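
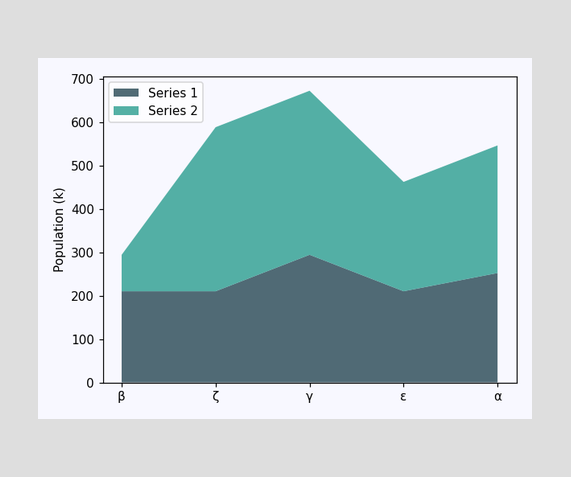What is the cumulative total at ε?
462k

The stacked total at ε reaches 462k.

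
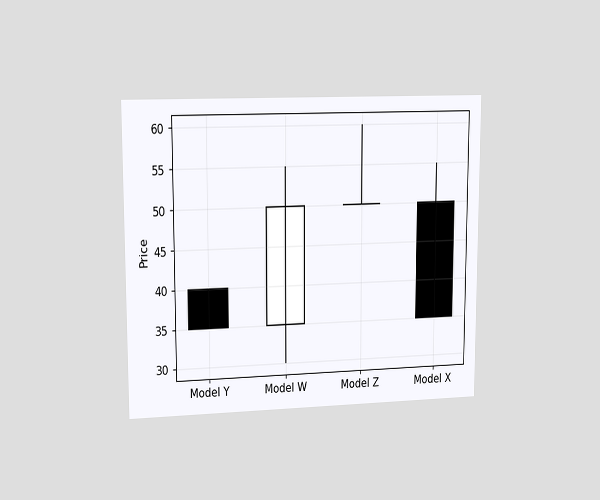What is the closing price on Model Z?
50

The chart is viewed slightly from the left. The Model Z candle closes at 50.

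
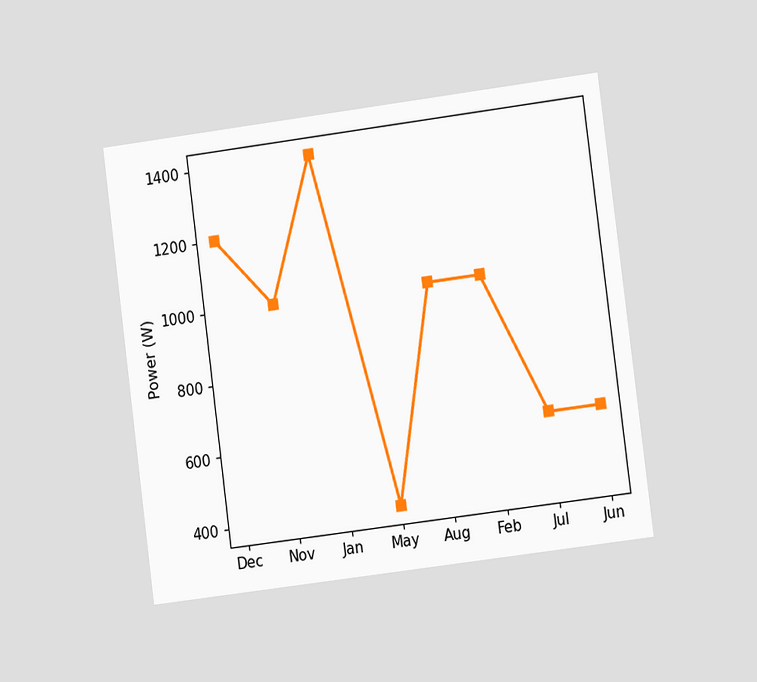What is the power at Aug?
1000W

The chart is tilted about 7° counter-clockwise and viewed at a slight angle. At Aug, the line is at 1000W.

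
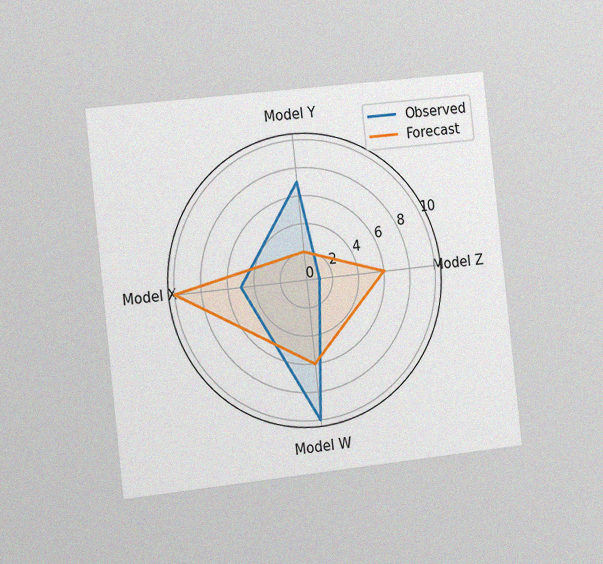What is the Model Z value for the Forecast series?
6

The chart is tilted about 6° counter-clockwise and viewed slightly from the left, with some photo noise. On the Model Z axis, Forecast reaches 6.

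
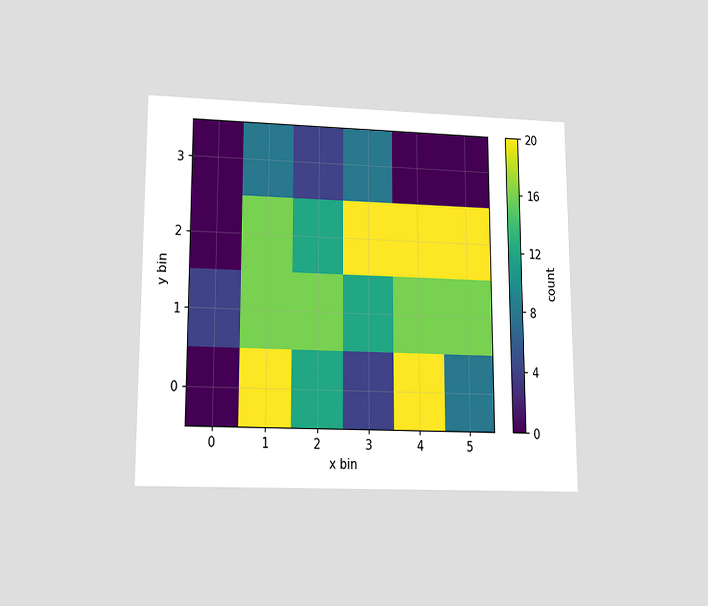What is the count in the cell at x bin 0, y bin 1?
The chart is viewed slightly from below. Matching the cell (0, 1) against the colorbar gives 4.

4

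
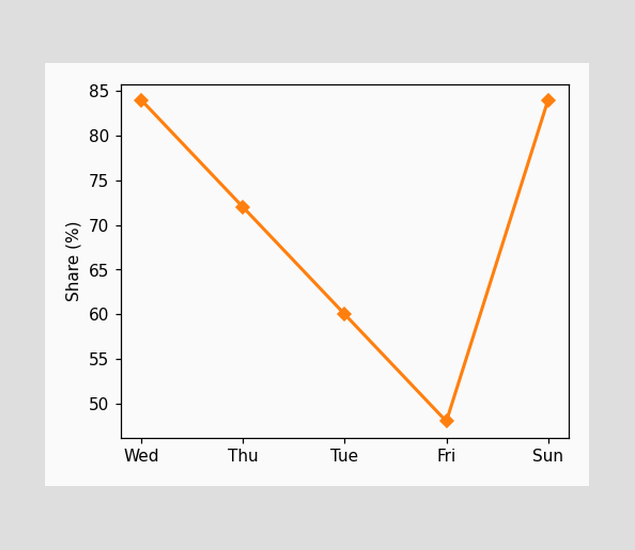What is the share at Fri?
48%

At Fri, the line is at 48%.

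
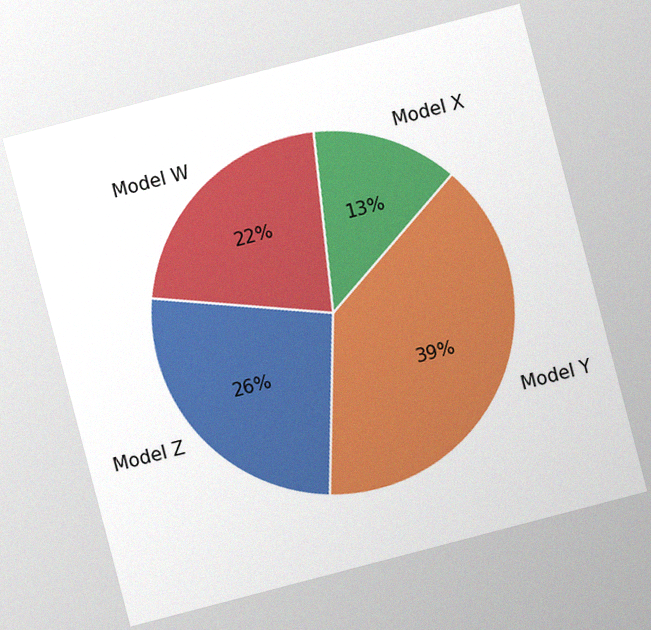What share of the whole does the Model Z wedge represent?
The chart is tilted about 15° counter-clockwise, with some photo noise. The Model Z slice takes up 26% of the pie.

26%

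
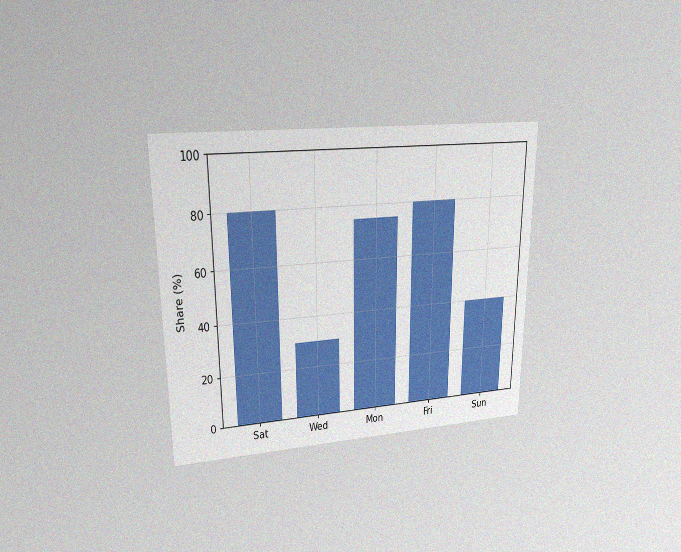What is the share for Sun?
40%

The chart is viewed at a slight angle, with some photo noise. Reading along the chart's y-axis, the Sun bar reaches 40%.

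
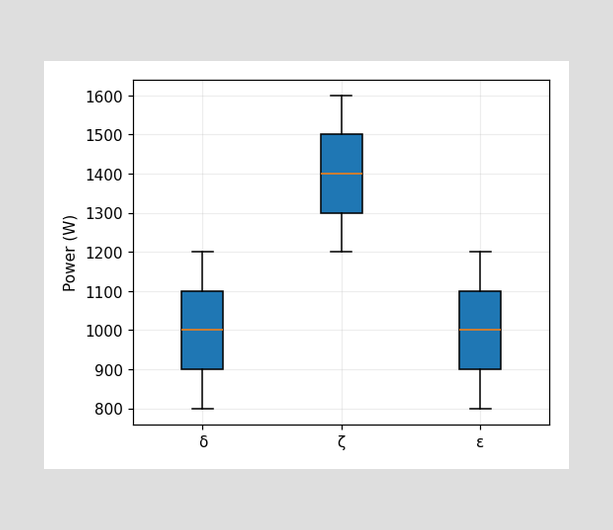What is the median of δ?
The median line in the δ box sits at 1000W.

1000W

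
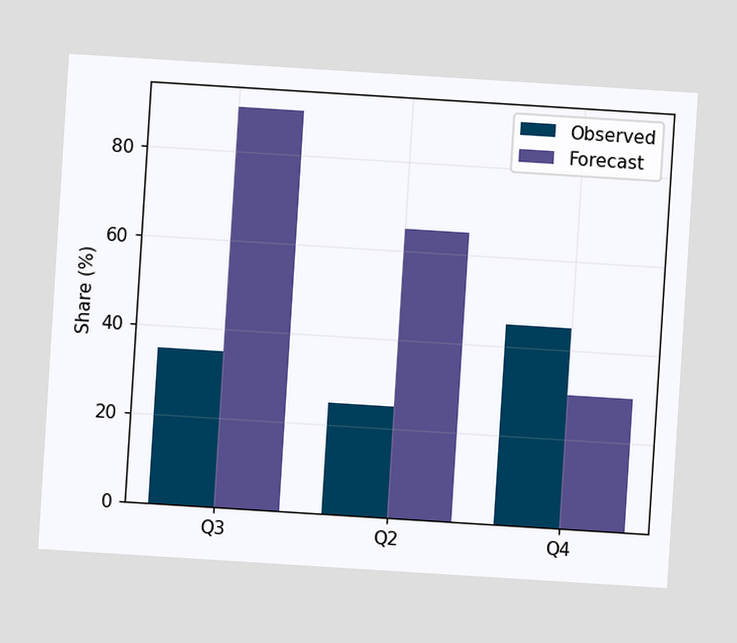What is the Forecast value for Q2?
The chart is tilted about 4° clockwise. The Forecast bar at Q2 reaches 65% on the y-axis.

65%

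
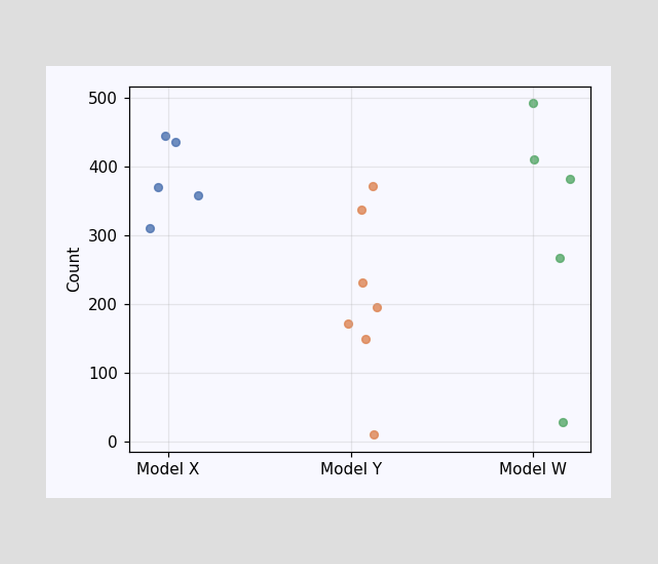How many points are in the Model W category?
5

Counting the markers in the Model W column gives 5.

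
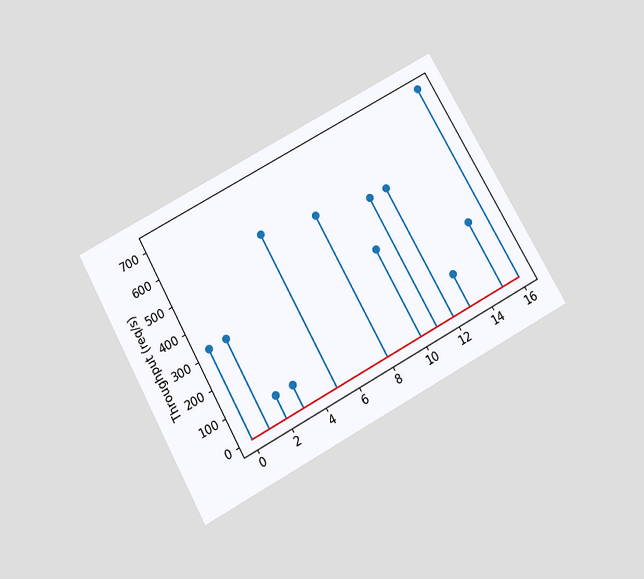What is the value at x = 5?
The chart is tilted about 29° counter-clockwise and viewed slightly from below. The stem at x=5 reaches 560req/s.

560req/s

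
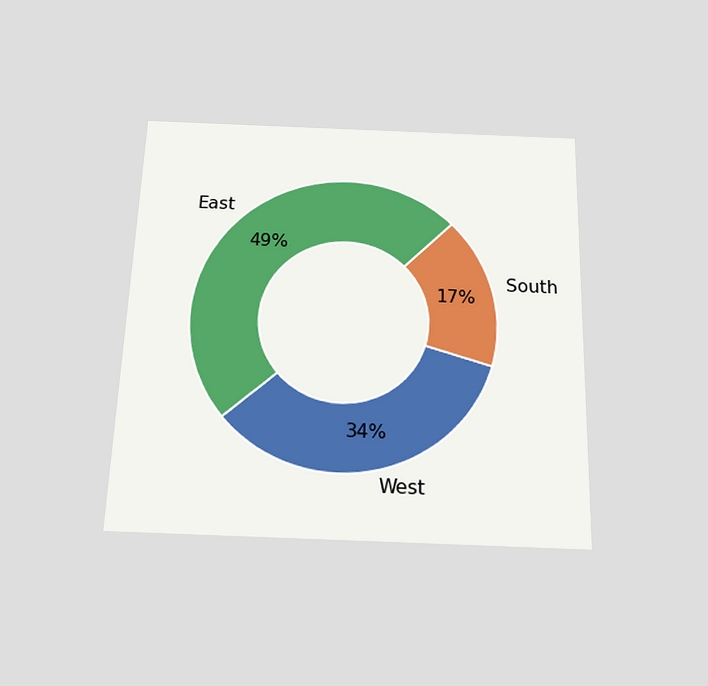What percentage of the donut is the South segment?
17%

The chart is viewed slightly from below. The South segment takes up 17% of the ring.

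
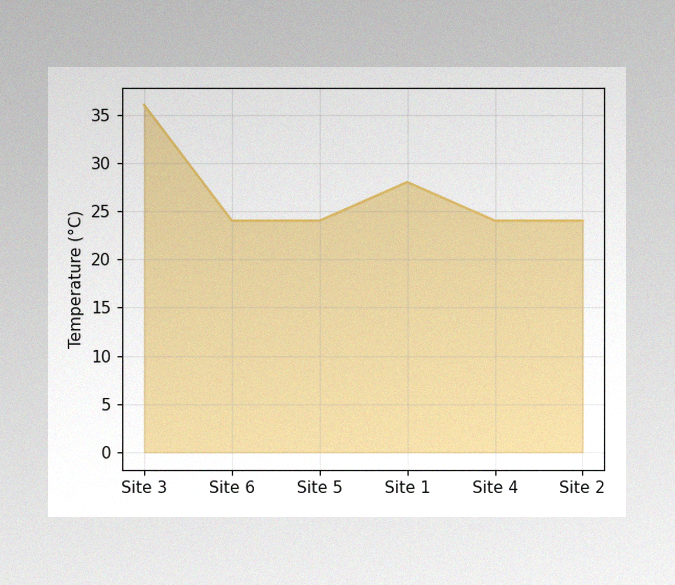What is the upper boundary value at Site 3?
The image has some photo noise and uneven lighting. At Site 3 the upper boundary is at 36°C.

36°C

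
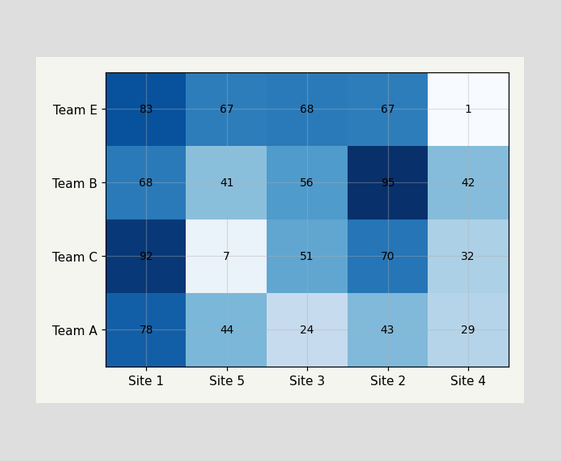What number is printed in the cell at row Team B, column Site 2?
95

The (Team B, Site 2) cell reads 95.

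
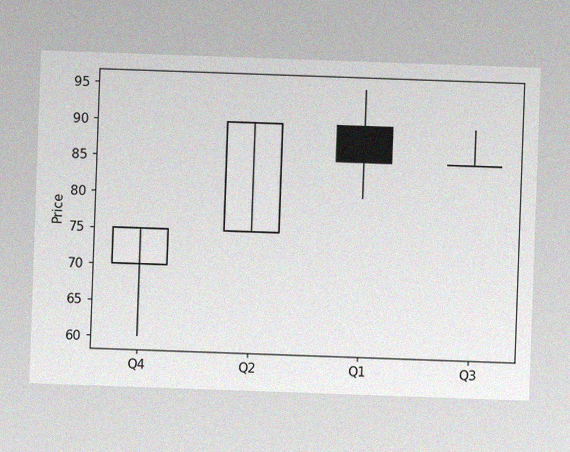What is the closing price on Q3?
The chart is tilted about 2° clockwise, with some photo noise. The Q3 candle closes at 85.

85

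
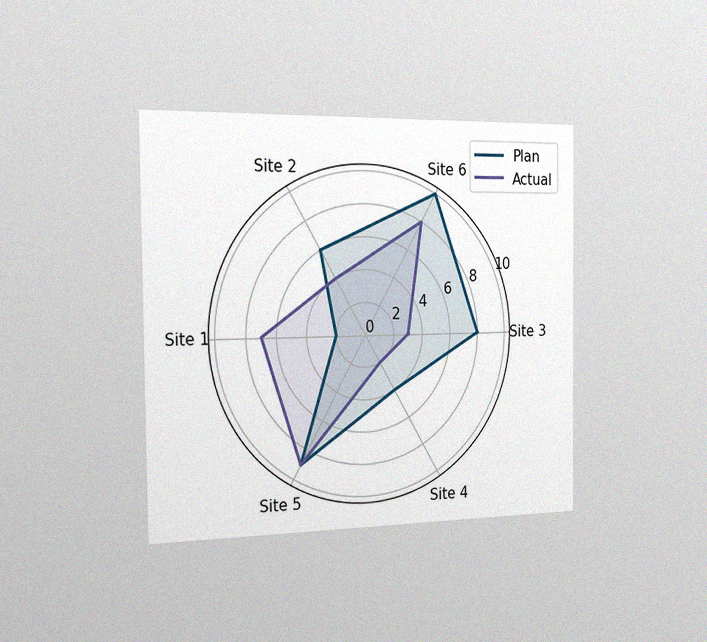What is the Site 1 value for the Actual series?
7

The chart is viewed slightly from the left, with some photo noise. On the Site 1 axis, Actual reaches 7.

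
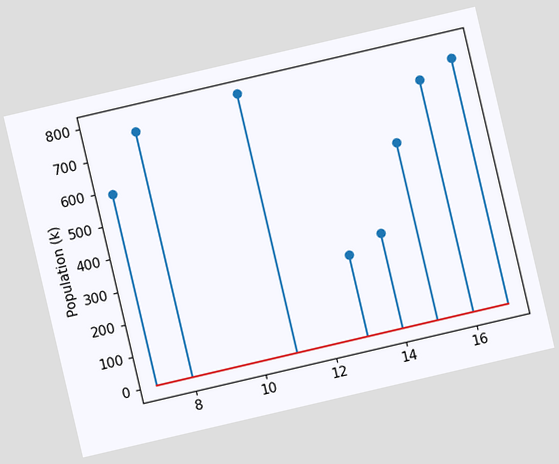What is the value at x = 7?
The chart is tilted about 13° counter-clockwise. The stem at x=7 reaches 588k.

588k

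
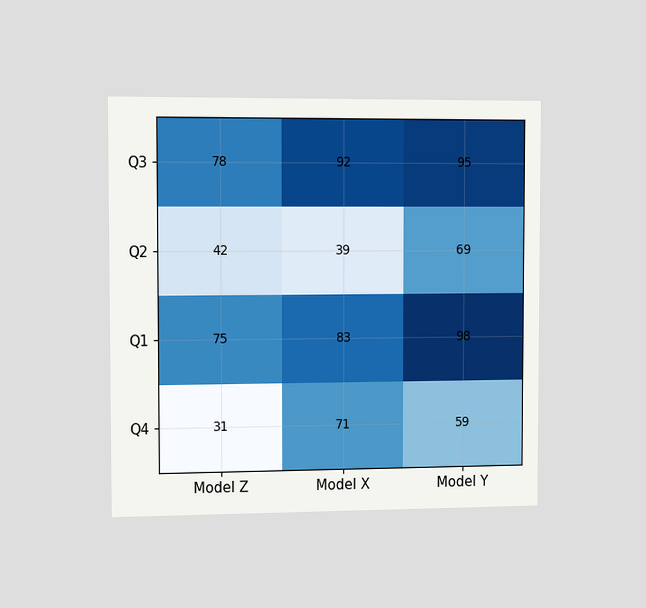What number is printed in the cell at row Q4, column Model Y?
59

The chart is viewed slightly from the left. The (Q4, Model Y) cell reads 59.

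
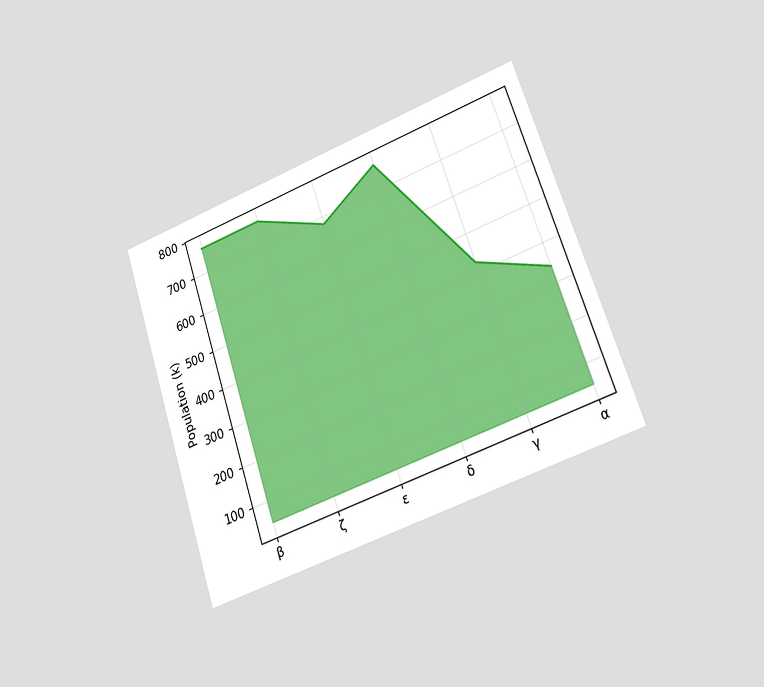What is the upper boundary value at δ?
The chart is tilted about 18° counter-clockwise and viewed slightly from the right. At δ the upper boundary is at 765k.

765k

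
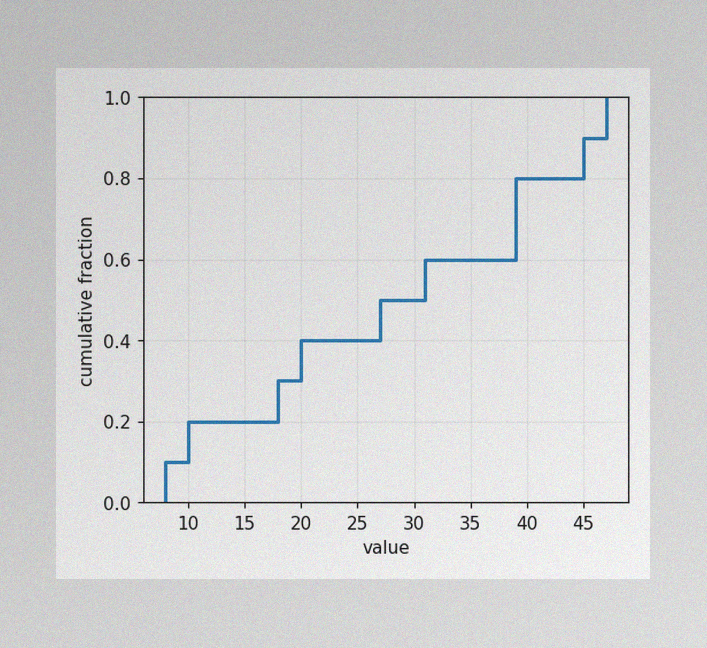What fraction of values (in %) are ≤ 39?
80%

The image has some photo noise and uneven lighting. At x=39 the ECDF step is at 80%.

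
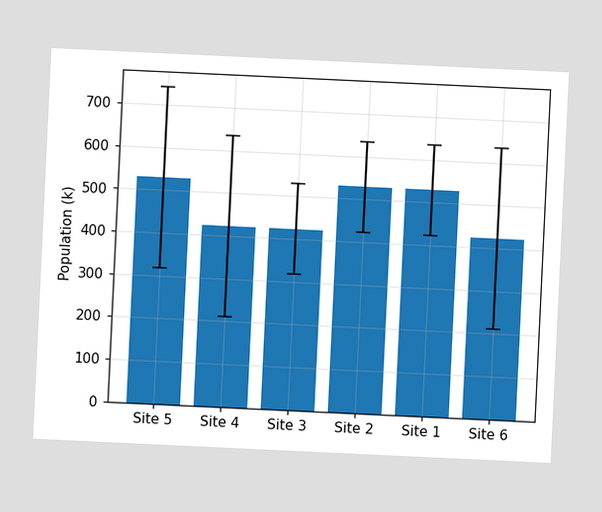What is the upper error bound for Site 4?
636k

The chart is tilted about 3° clockwise. The Site 4 bar's upper whisker reaches 636k.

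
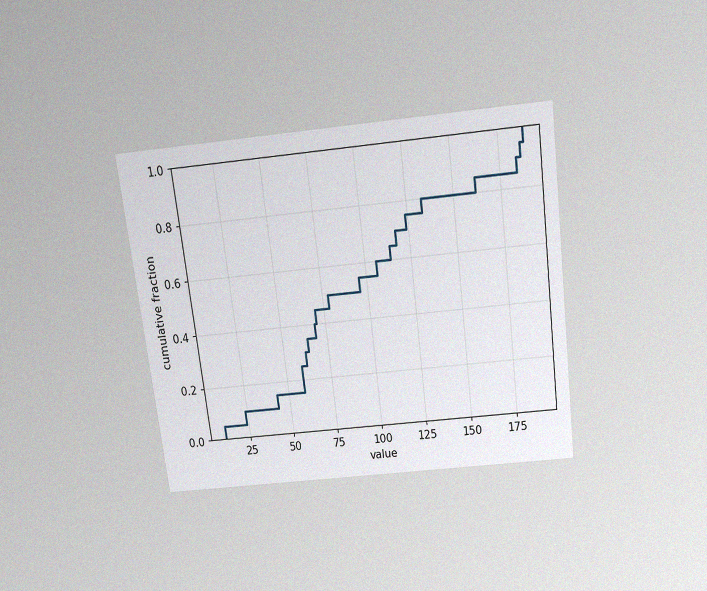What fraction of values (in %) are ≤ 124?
The chart is tilted about 7° counter-clockwise and viewed slightly from above, with some photo noise. At x=124 the ECDF step is at 75%.

75%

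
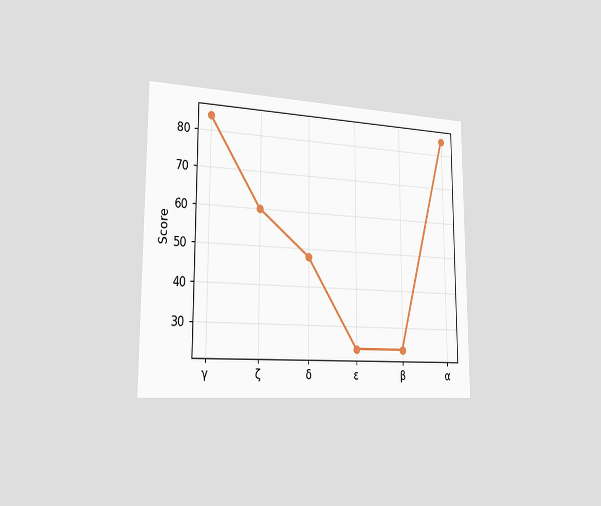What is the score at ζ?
The chart is viewed slightly from the left. At ζ, the line is at 60.

60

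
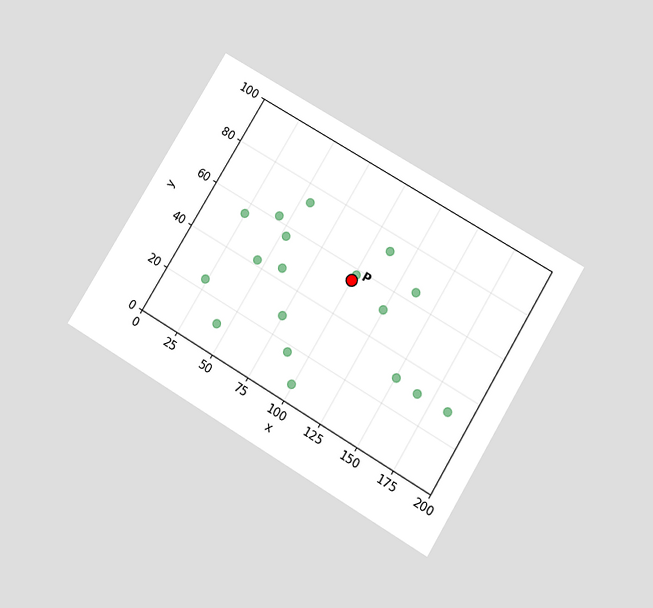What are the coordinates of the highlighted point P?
The chart is tilted about 31° clockwise and viewed slightly from below. Following the gridlines from P to each axis, P sits at (100, 55).

(100, 55)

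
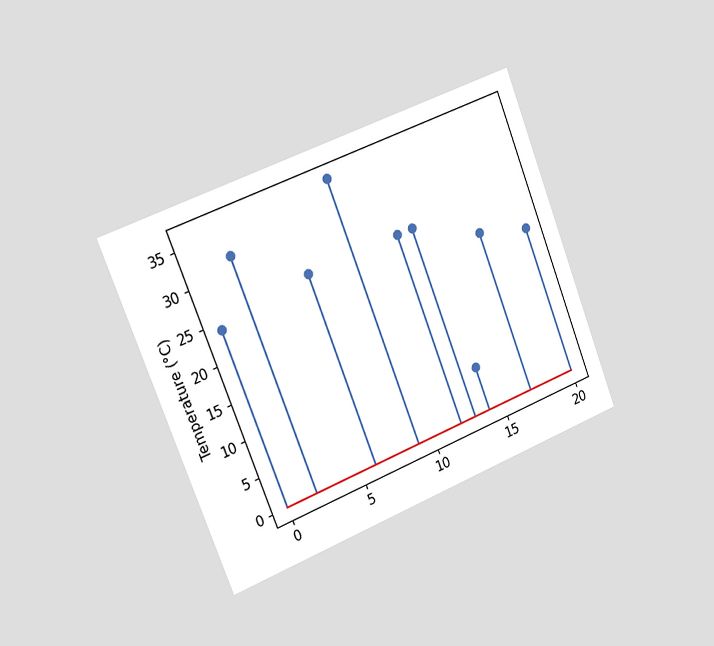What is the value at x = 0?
24°C

The chart is tilted about 21° counter-clockwise and viewed slightly from the left. The stem at x=0 reaches 24°C.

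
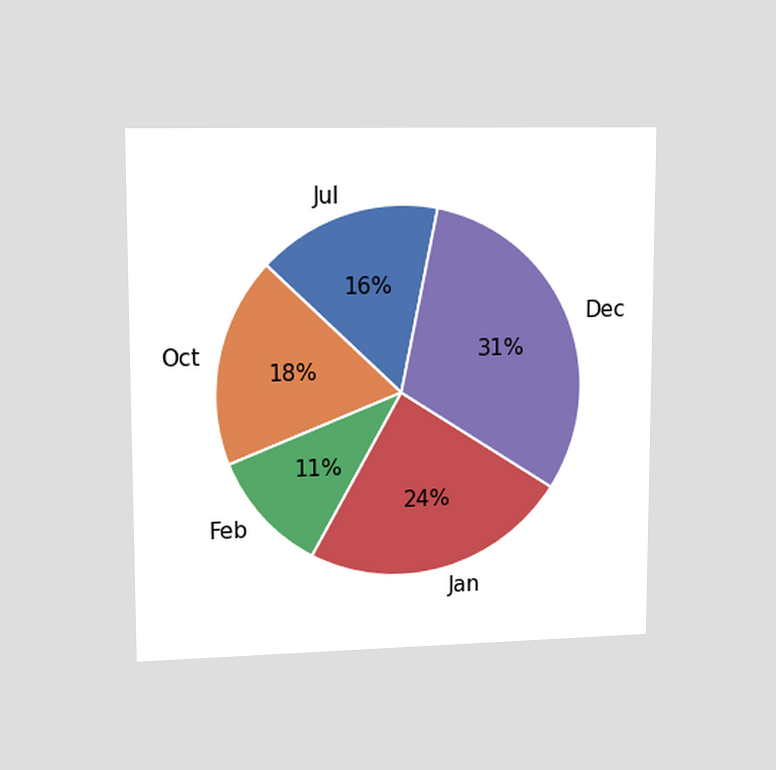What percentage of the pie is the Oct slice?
The chart is viewed at a slight angle. The Oct slice takes up 18% of the pie.

18%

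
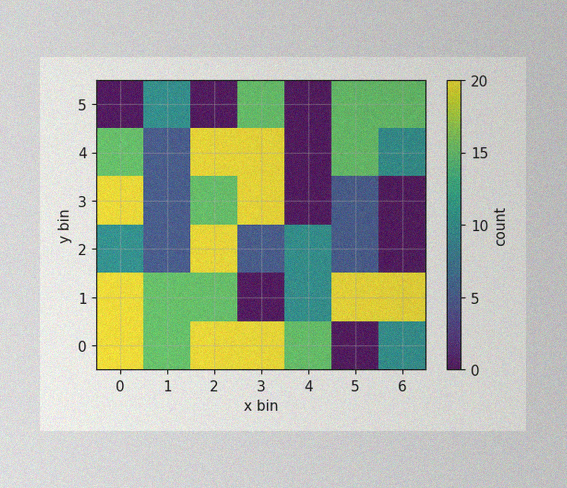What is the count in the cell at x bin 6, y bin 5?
15

The image has some photo noise and uneven lighting. Matching the cell (6, 5) against the colorbar gives 15.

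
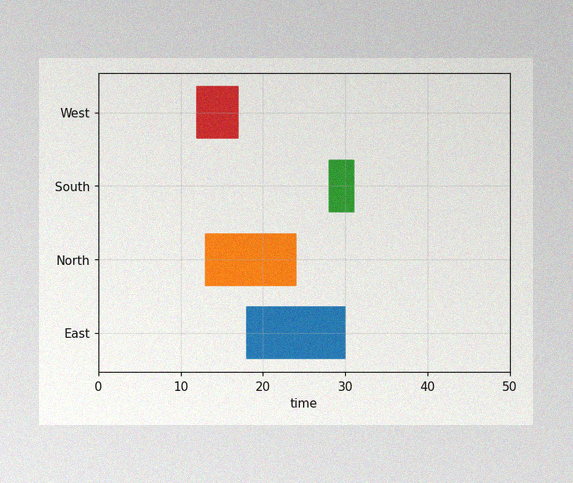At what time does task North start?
13

The image has some photo noise and uneven lighting. The North bar begins at t=13.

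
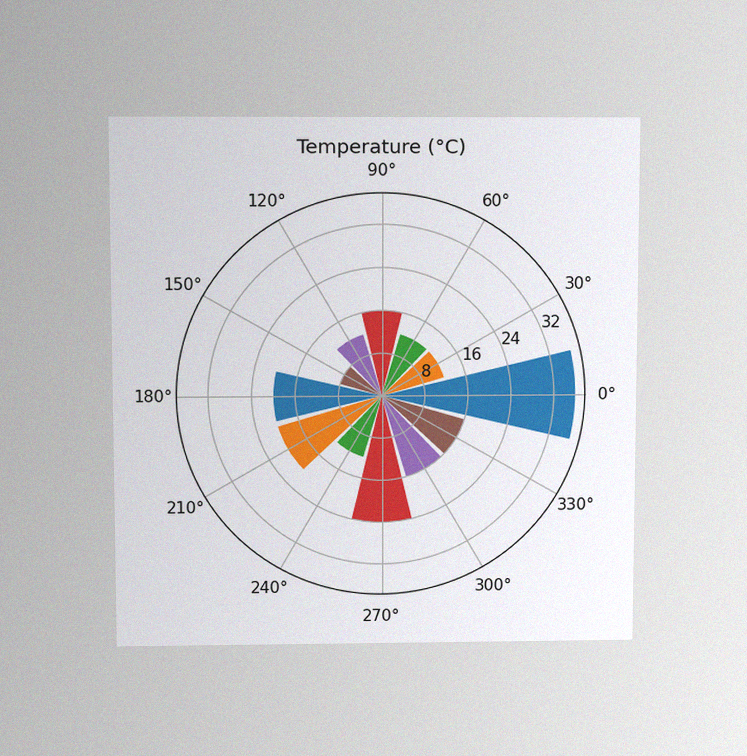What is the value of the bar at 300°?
The chart is viewed slightly from above, with some photo noise. The bar at 300° reaches 16°C on the radial axis.

16°C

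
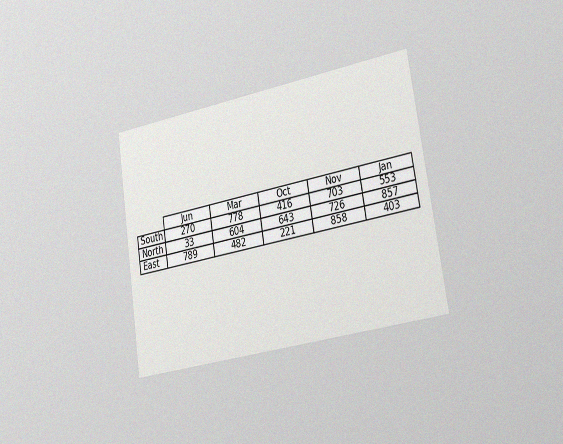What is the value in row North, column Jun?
33

The chart is tilted about 9° counter-clockwise and viewed slightly from the right, with some photo noise. The (North, Jun) cell reads 33.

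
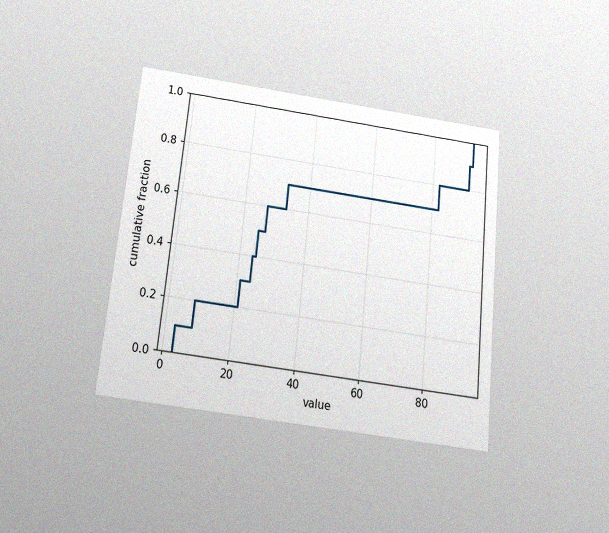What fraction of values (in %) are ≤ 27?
60%

The chart is tilted about 6° clockwise and viewed slightly from below, with some photo noise. At x=27 the ECDF step is at 60%.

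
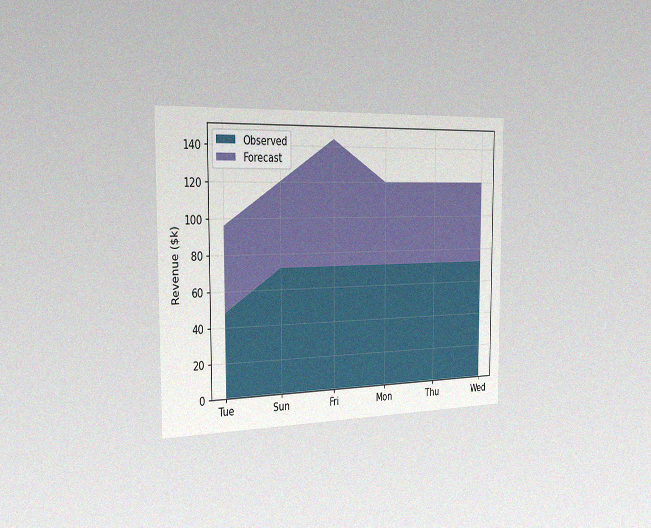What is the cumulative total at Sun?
The chart is viewed slightly from the left, with some photo noise. The stacked total at Sun reaches $120k.

$120k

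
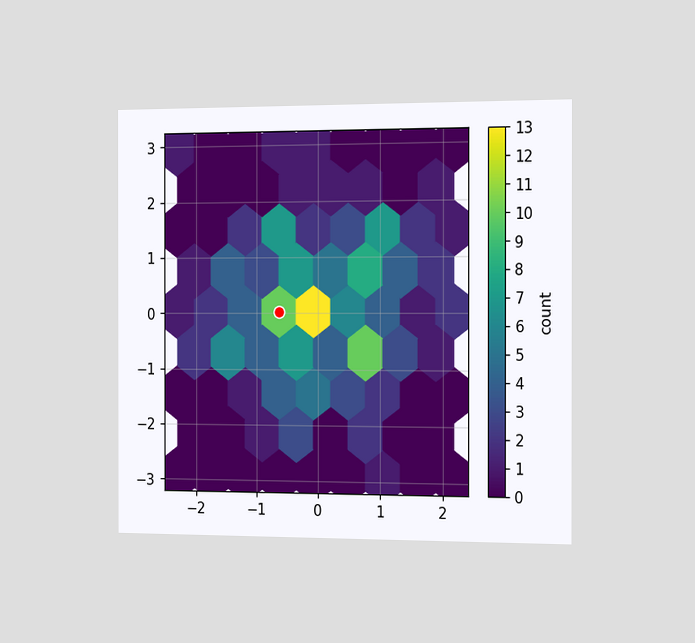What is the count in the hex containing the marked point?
The chart is viewed slightly from the right. The marked hex reads 10 on the colorbar.

10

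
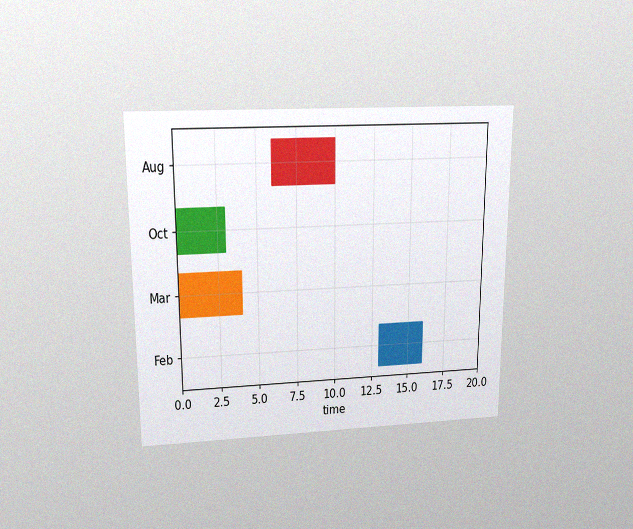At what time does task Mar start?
0

The chart is viewed slightly from above, with some photo noise. The Mar bar begins at t=0.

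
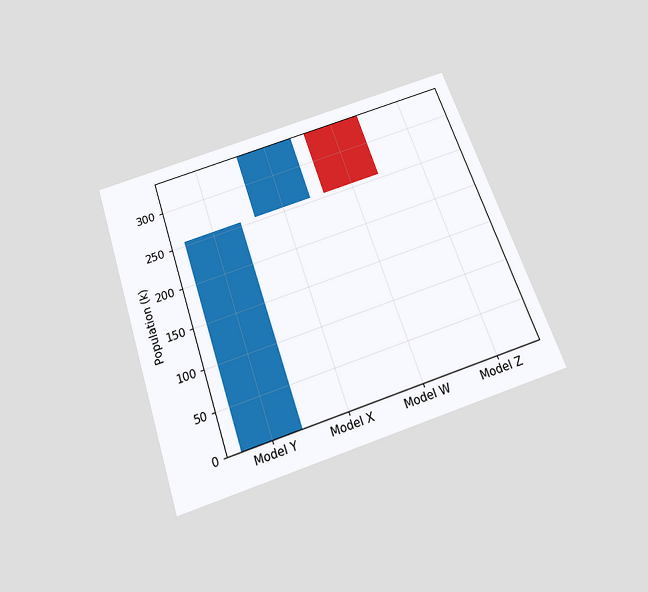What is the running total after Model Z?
The chart is tilted about 19° counter-clockwise and viewed slightly from below. After Model Z the running total reaches 255k.

255k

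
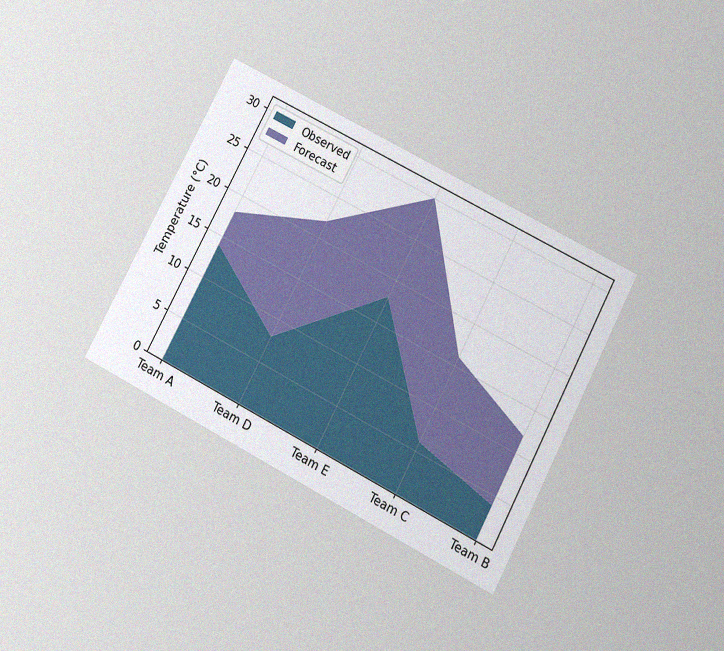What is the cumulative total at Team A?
The chart is tilted about 28° clockwise and viewed slightly from below, with some photo noise. The stacked total at Team A reaches 18°C.

18°C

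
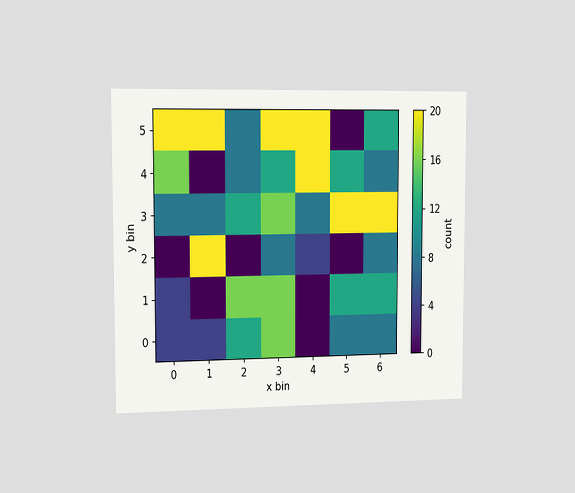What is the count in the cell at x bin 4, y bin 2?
4

The chart is viewed slightly from the left. Matching the cell (4, 2) against the colorbar gives 4.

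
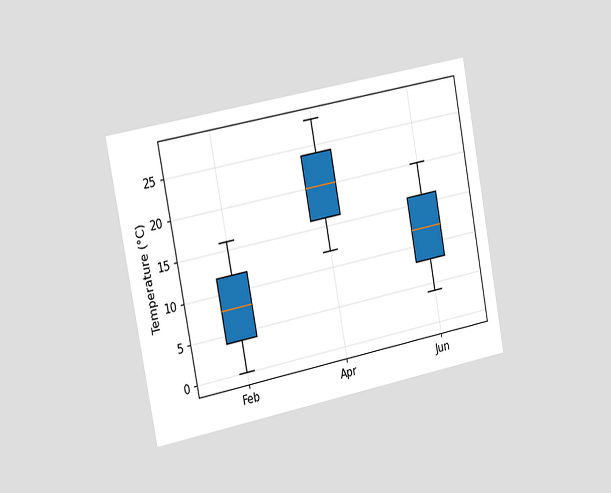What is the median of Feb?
8°C

The chart is tilted about 11° counter-clockwise and viewed slightly from the left. The median line in the Feb box sits at 8°C.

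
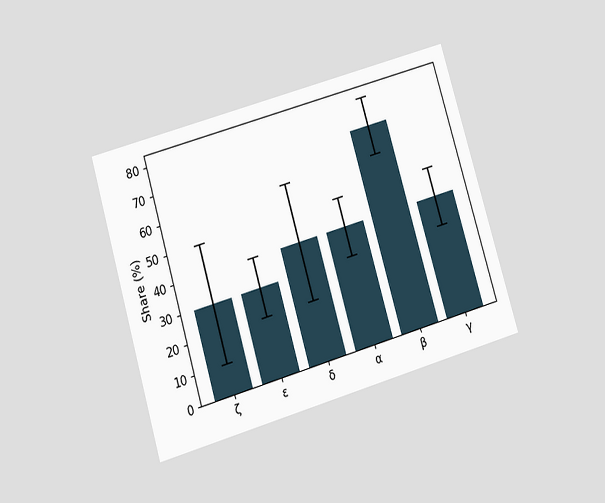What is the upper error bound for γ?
50%

The chart is tilted about 16° counter-clockwise and viewed slightly from below. The γ bar's upper whisker reaches 50%.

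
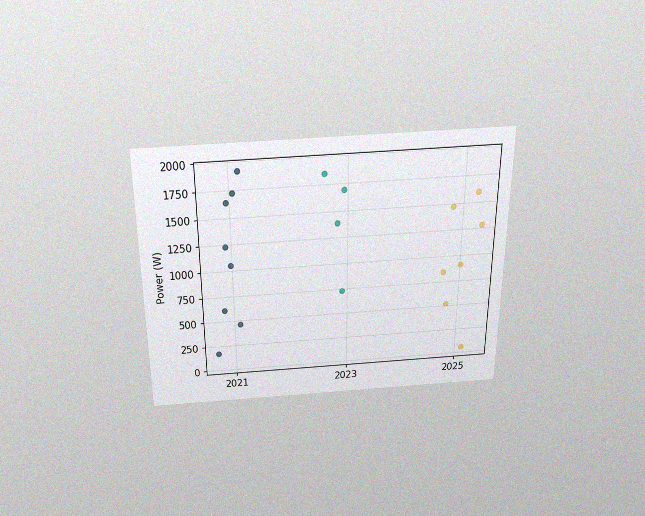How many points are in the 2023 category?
The chart is viewed slightly from above, with some photo noise. Counting the markers in the 2023 column gives 4.

4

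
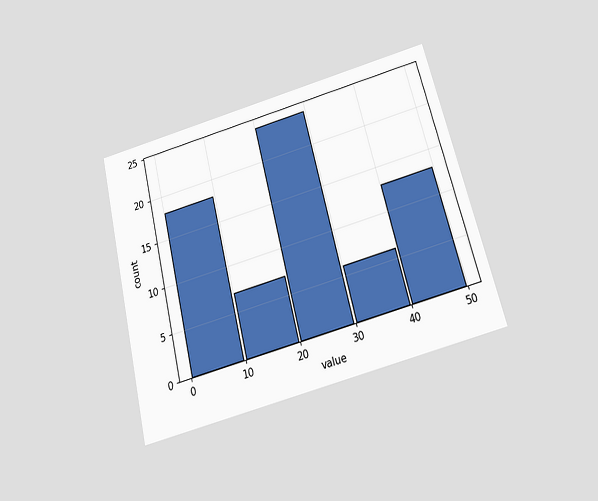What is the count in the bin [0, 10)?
The chart is tilted about 14° counter-clockwise and viewed slightly from below. The [0, 10) bin has height 18.

18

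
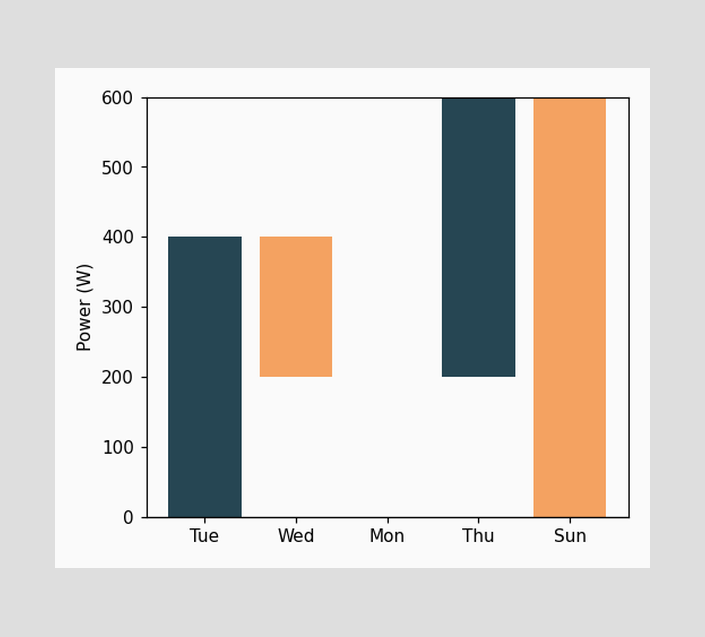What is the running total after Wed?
200W

After Wed the running total reaches 200W.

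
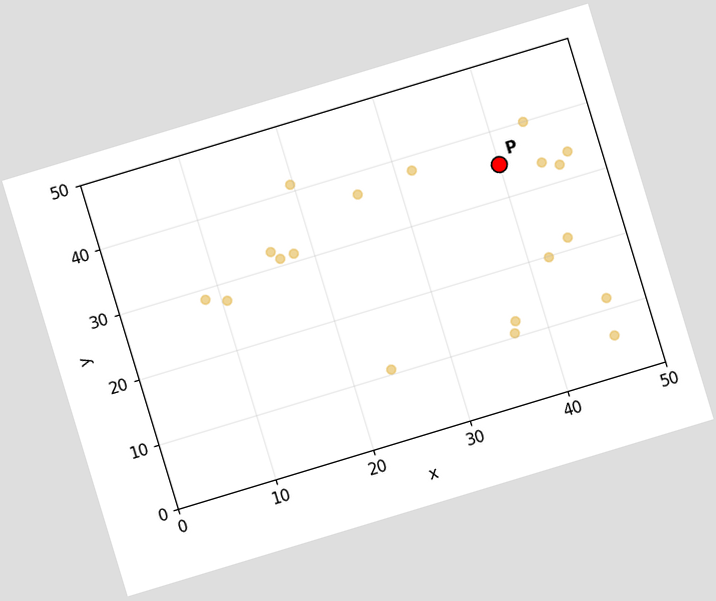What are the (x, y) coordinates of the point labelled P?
(40, 35)

The chart is tilted about 17° counter-clockwise. Following the gridlines from P to each axis, P sits at (40, 35).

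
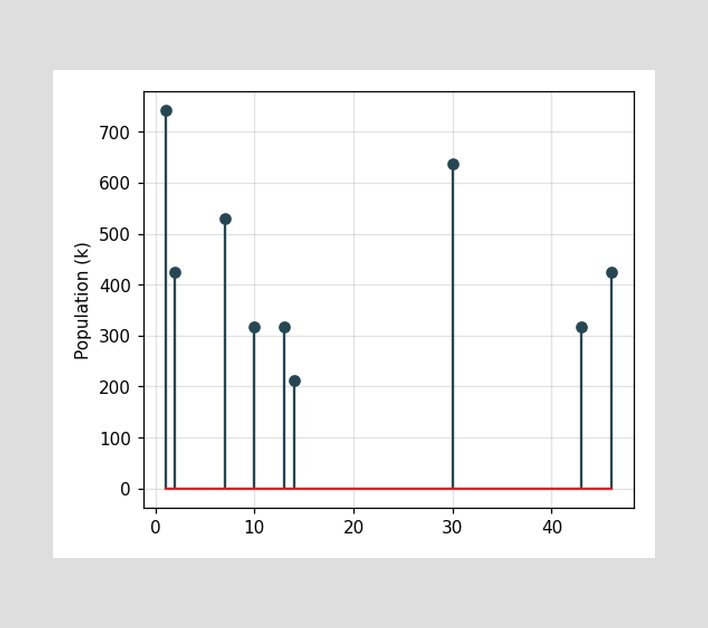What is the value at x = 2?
The stem at x=2 reaches 424k.

424k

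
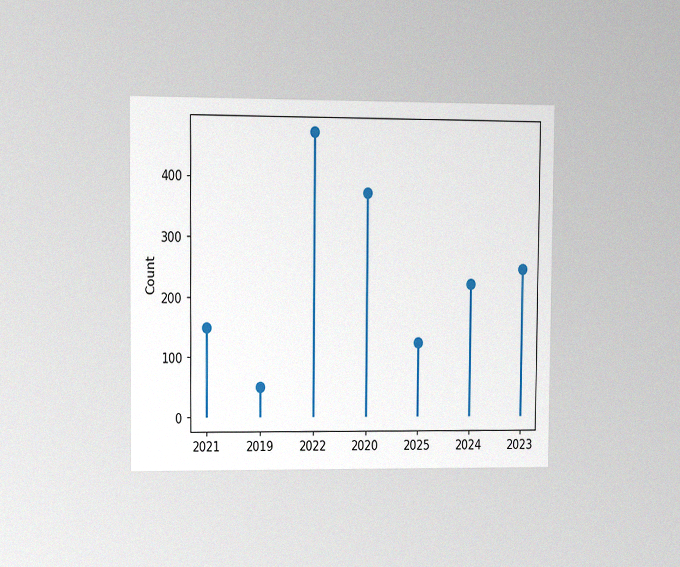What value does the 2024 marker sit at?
The chart is viewed at a slight angle, with some photo noise. The 2024 marker sits at 225.

225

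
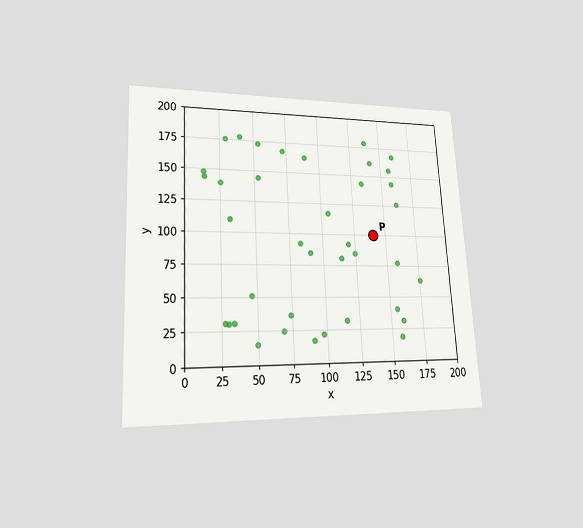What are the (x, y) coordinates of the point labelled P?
(140, 100)

The chart is tilted about 3° counter-clockwise and viewed at a slight angle. Following the gridlines from P to each axis, P sits at (140, 100).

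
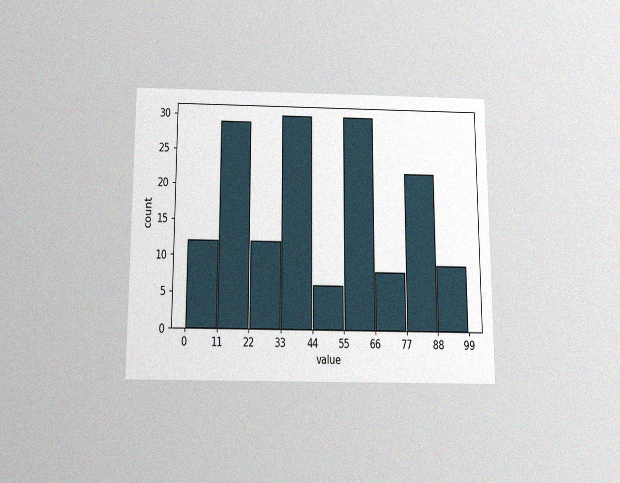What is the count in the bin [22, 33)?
The chart is viewed slightly from below, with some photo noise. The [22, 33) bin has height 12.

12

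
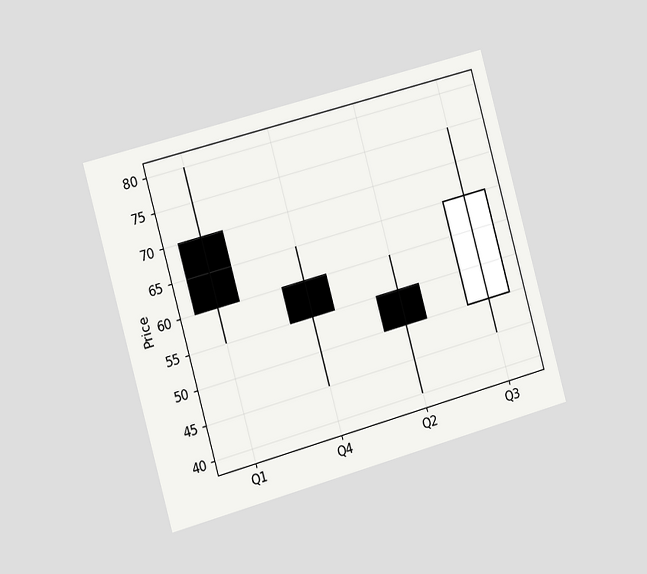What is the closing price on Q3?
65

The chart is tilted about 15° counter-clockwise and viewed slightly from the left. The Q3 candle closes at 65.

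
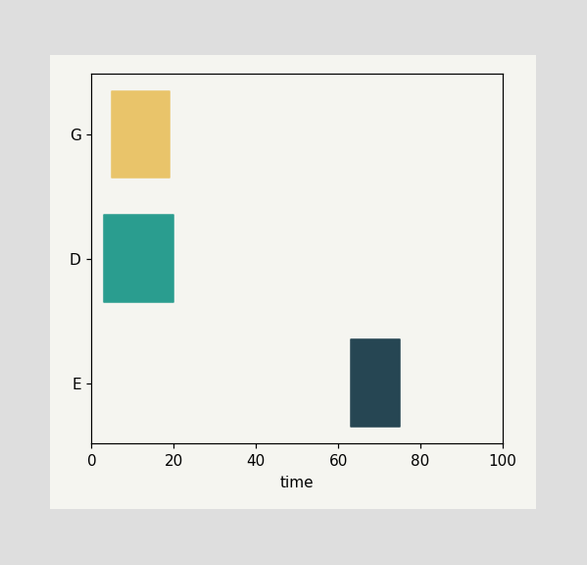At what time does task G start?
The G bar begins at t=5.

5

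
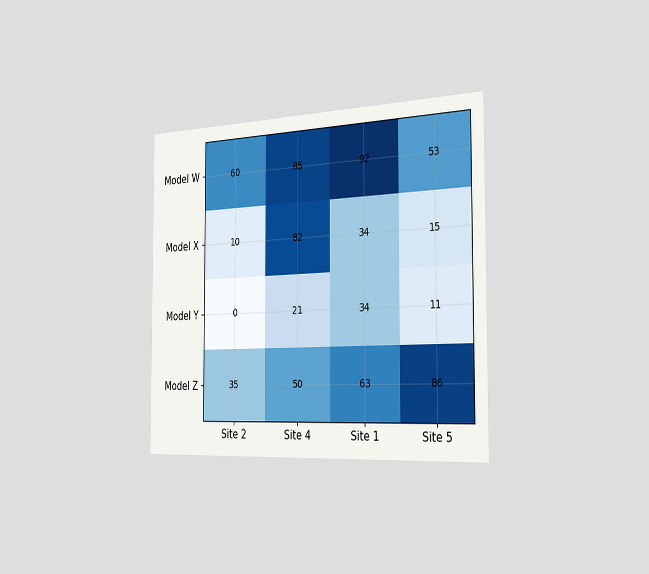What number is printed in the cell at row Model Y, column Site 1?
34

The chart is viewed slightly from the right. The (Model Y, Site 1) cell reads 34.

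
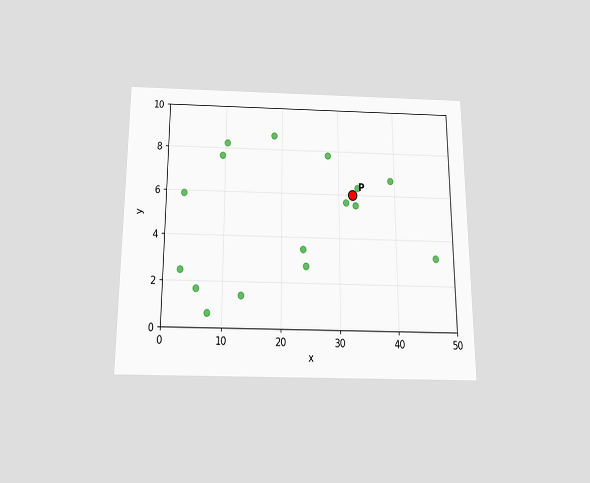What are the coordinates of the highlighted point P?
(32.5, 6)

The chart is viewed slightly from below. Following the gridlines from P to each axis, P sits at (32.5, 6).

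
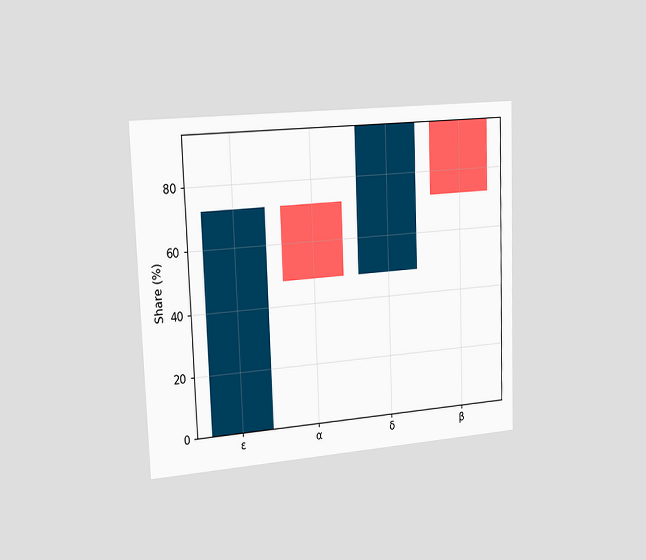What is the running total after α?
The chart is tilted about 2° counter-clockwise and viewed slightly from the left. After α the running total reaches 48%.

48%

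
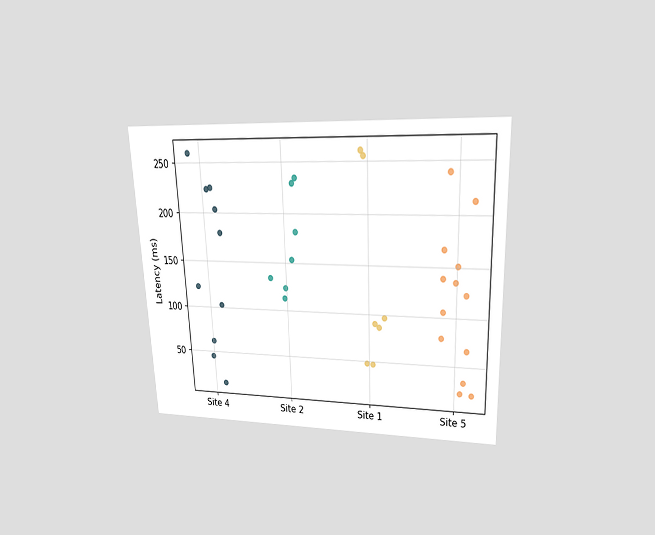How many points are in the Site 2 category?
7

The chart is tilted about 2° counter-clockwise and viewed at a slight angle. Counting the markers in the Site 2 column gives 7.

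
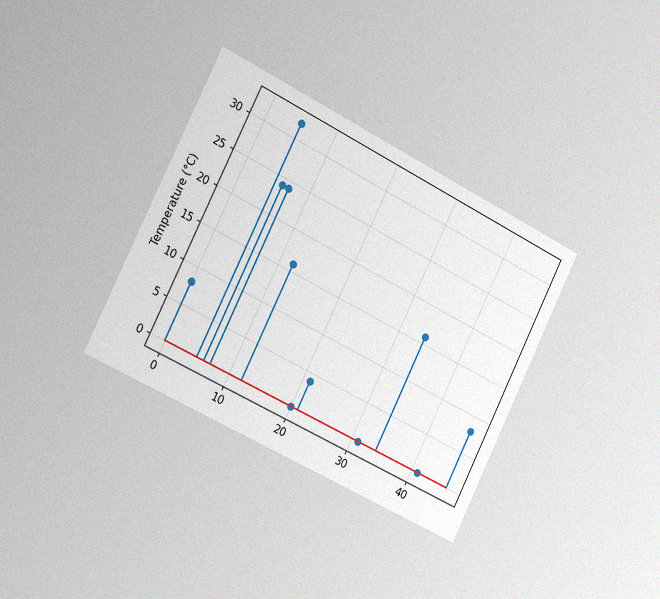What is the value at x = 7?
24°C

The chart is tilted about 26° clockwise and viewed slightly from the left, with some photo noise. The stem at x=7 reaches 24°C.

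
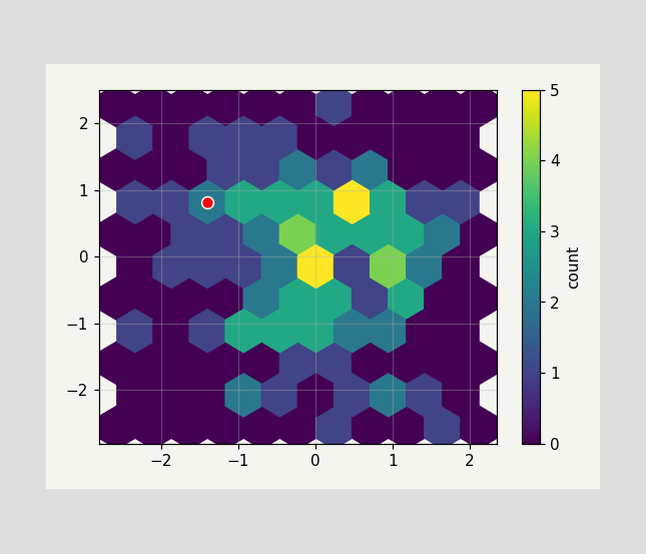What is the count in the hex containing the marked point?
The marked hex reads 2 on the colorbar.

2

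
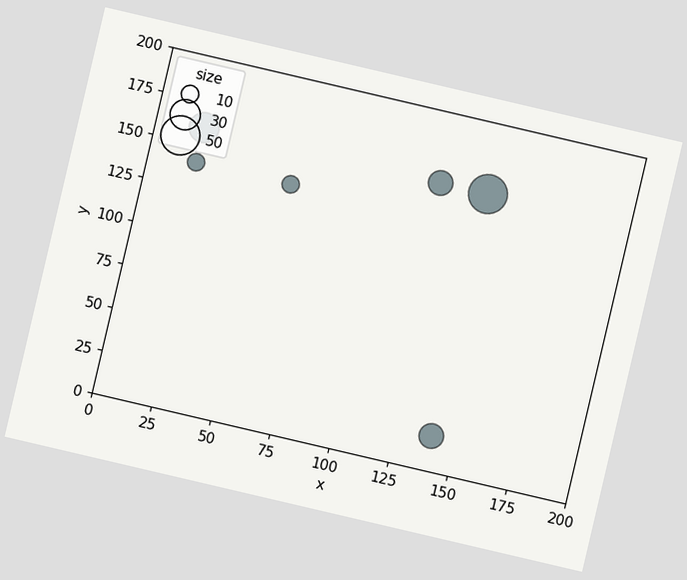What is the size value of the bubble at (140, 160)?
50

The chart is tilted about 13° clockwise. Matching the bubble at (140, 160) against the size legend gives 50.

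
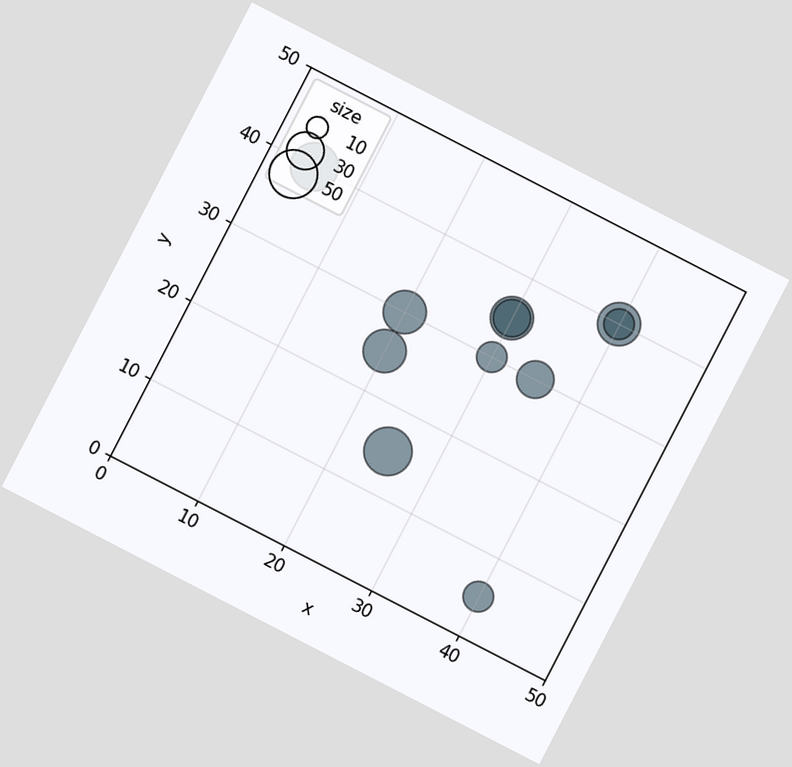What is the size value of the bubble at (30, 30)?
20

The chart is tilted about 27° clockwise. Matching the bubble at (30, 30) against the size legend gives 20.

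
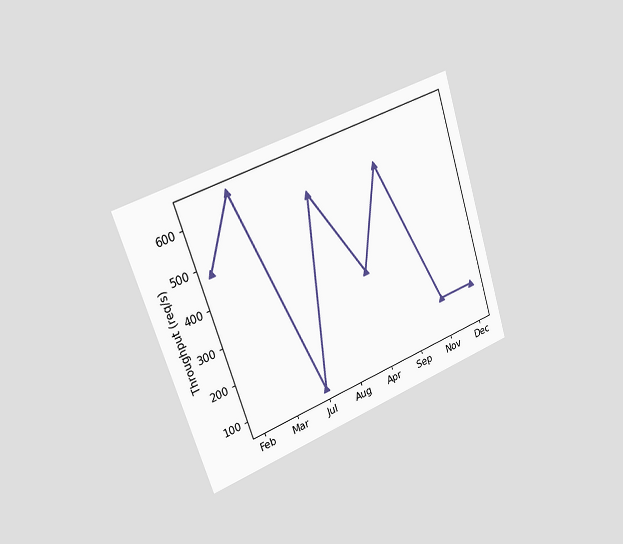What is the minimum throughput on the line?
80req/s

The chart is tilted about 19° counter-clockwise and viewed slightly from the left. The lowest point is at Jul, and reading across to the y-axis gives 80req/s.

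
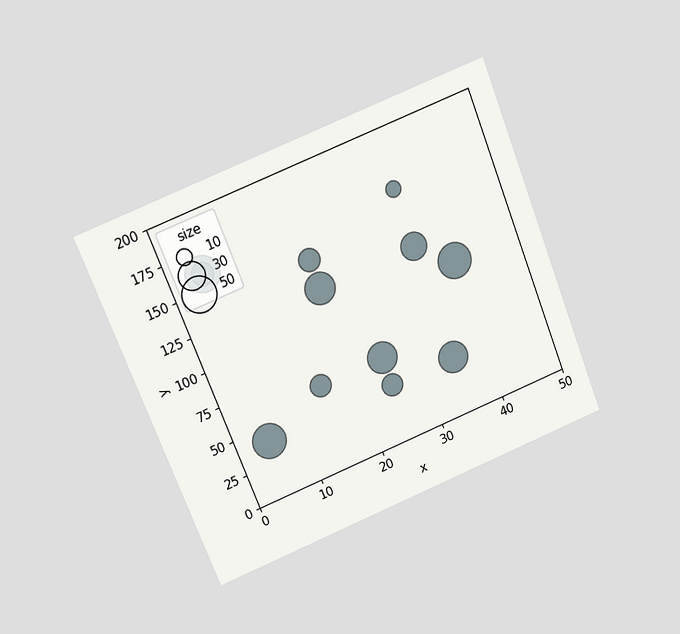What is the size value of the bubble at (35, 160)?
10

The chart is tilted about 22° counter-clockwise and viewed at a slight angle. Matching the bubble at (35, 160) against the size legend gives 10.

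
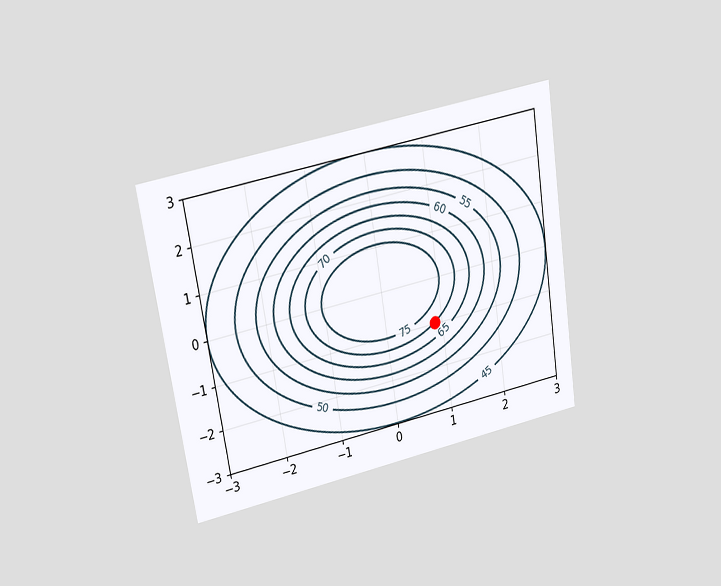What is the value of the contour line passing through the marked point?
70

The chart is tilted about 9° counter-clockwise and viewed at a slight angle. The marked point sits on the contour labelled 70.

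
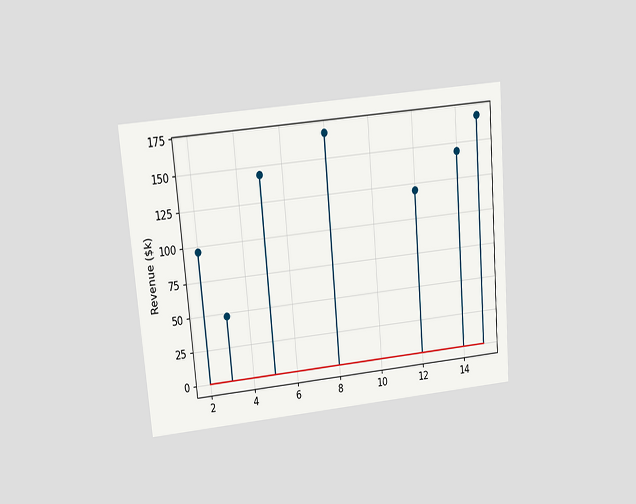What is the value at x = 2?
The chart is tilted about 5° counter-clockwise and viewed at a slight angle. The stem at x=2 reaches $96k.

$96k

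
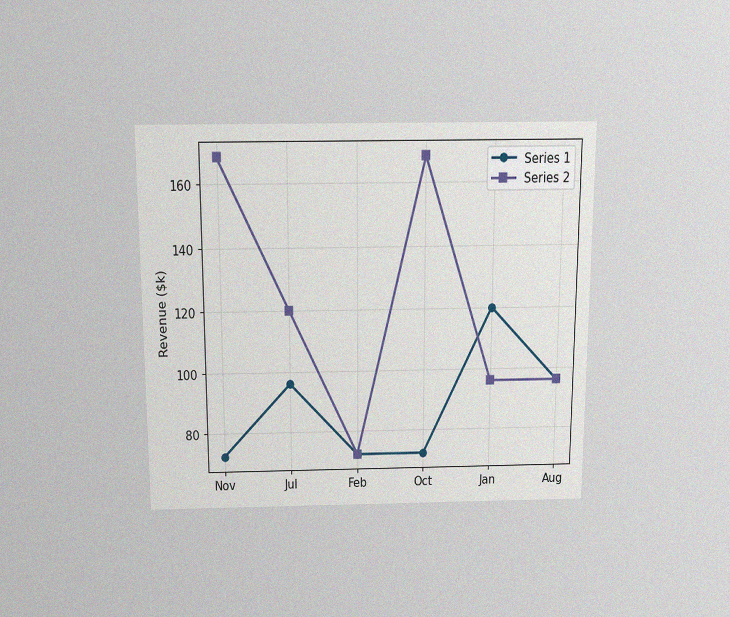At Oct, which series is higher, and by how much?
Series 2, by $96k

The chart is viewed slightly from above, with some photo noise. At Oct, Series 2 sits above the other line by $96k.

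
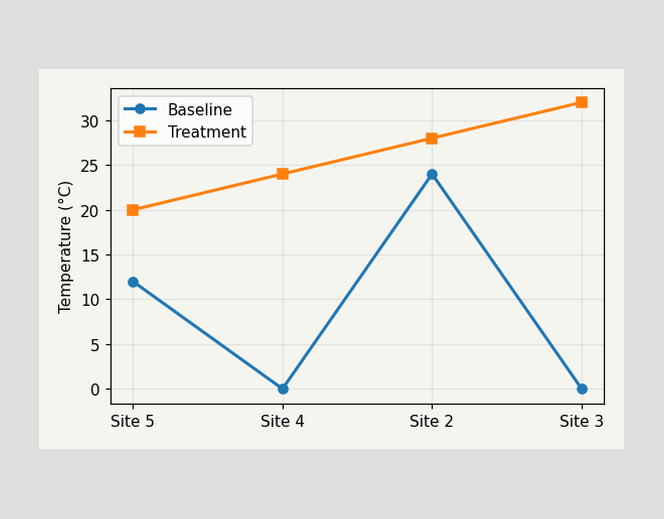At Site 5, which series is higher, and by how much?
At Site 5, Treatment sits above the other line by 8°C.

Treatment, by 8°C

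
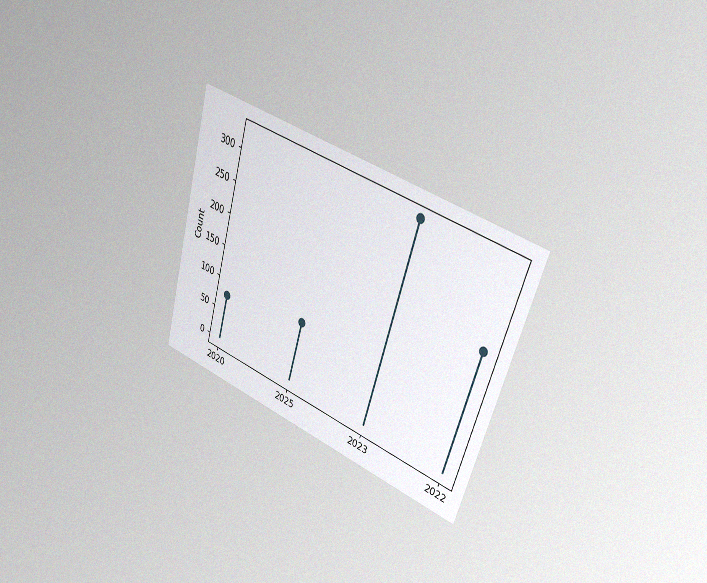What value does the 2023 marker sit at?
The chart is tilted about 17° clockwise and viewed slightly from the right, with some photo noise. The 2023 marker sits at 325.

325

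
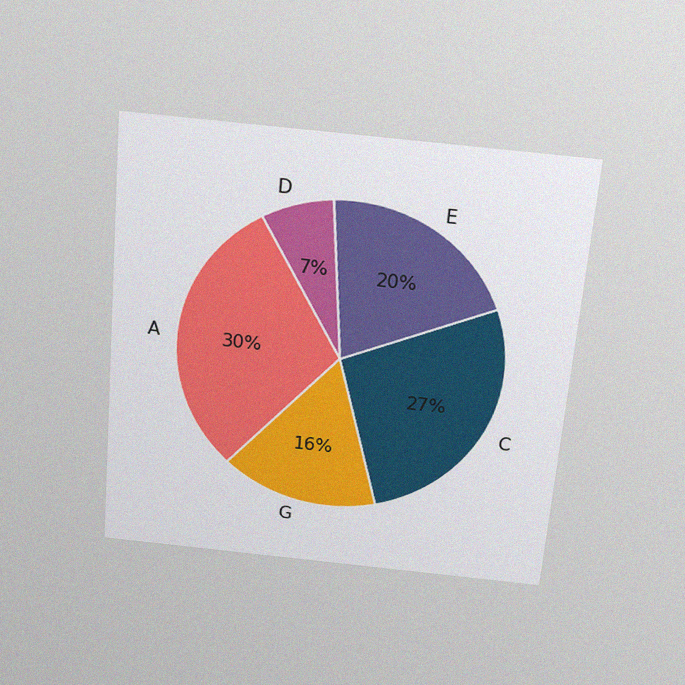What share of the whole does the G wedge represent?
The chart is tilted about 5° clockwise and viewed slightly from above, with some photo noise. The G slice takes up 16% of the pie.

16%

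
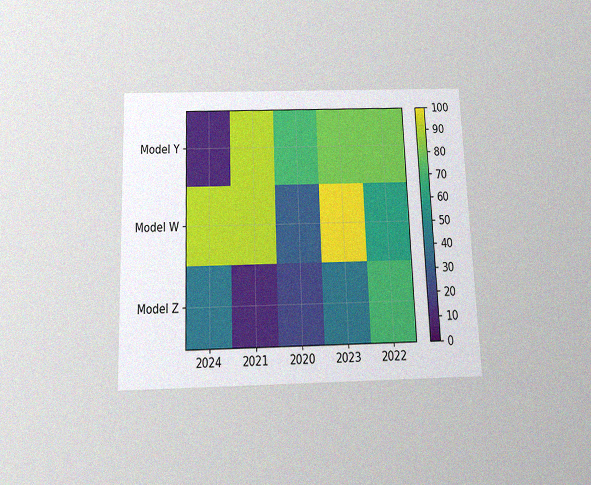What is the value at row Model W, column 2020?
30

The chart is tilted about 2° counter-clockwise and viewed slightly from below, with some photo noise. Matching cell (Model W, 2020) against the colorbar gives 30.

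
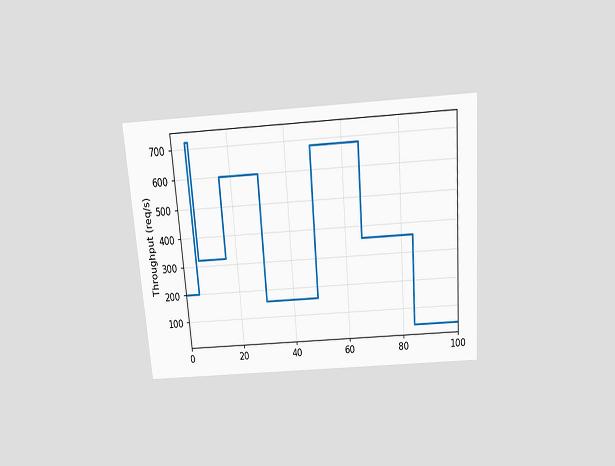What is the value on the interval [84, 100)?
The chart is tilted about 4° counter-clockwise and viewed slightly from above. On [84, 100) the step sits at 40req/s.

40req/s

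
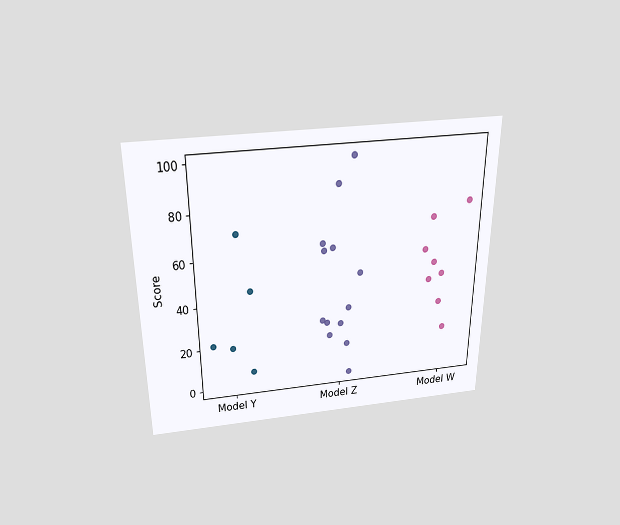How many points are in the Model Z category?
13

The chart is viewed slightly from above. Counting the markers in the Model Z column gives 13.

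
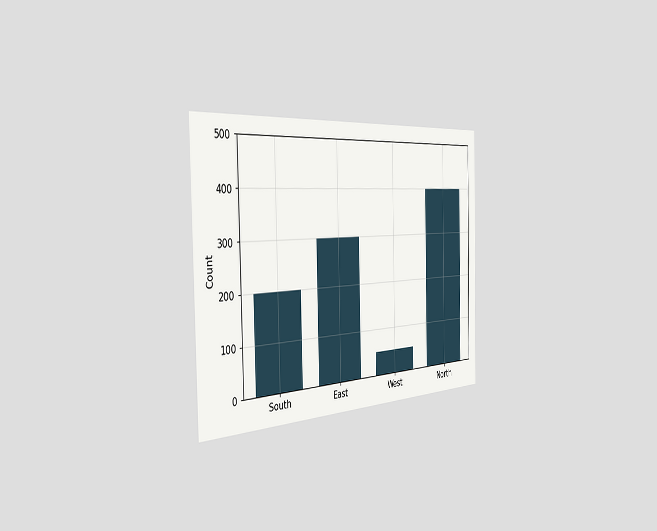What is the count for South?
200

The chart is viewed slightly from the left. Reading along the chart's y-axis, the South bar reaches 200.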